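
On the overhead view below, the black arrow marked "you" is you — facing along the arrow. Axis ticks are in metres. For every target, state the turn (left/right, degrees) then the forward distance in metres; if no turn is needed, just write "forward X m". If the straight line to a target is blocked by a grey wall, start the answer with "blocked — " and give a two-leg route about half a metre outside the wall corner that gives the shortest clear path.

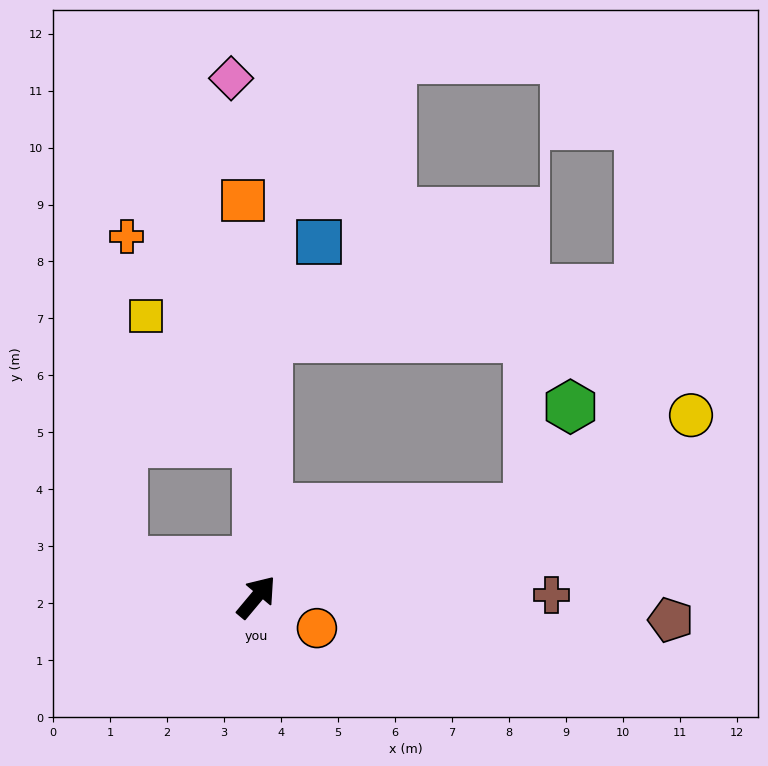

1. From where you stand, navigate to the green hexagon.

blocked — turn right 32°, forward 5.0 m, then turn left 49°, forward 1.9 m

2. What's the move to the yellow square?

blocked — turn left 40°, forward 2.7 m, then turn left 41°, forward 3.0 m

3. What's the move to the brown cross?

turn right 50°, forward 5.2 m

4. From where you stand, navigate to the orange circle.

turn right 77°, forward 1.2 m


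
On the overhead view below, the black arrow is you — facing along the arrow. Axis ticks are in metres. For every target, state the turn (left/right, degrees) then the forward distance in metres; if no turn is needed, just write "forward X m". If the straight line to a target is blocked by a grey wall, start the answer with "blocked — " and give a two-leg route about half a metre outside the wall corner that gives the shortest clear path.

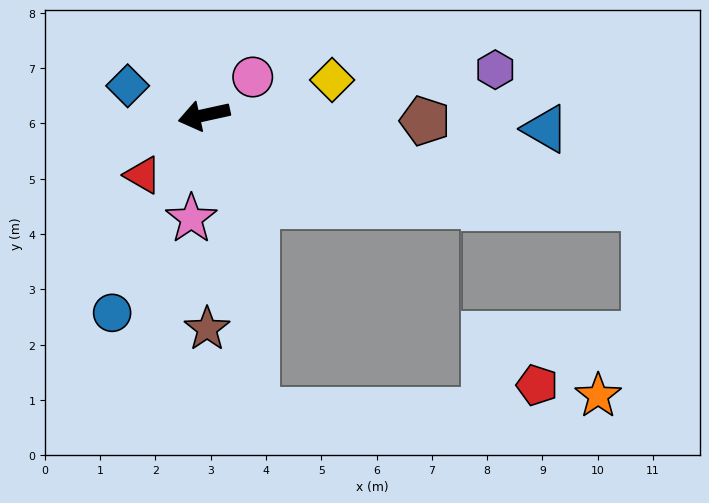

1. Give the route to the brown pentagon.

turn left 166°, forward 4.0 m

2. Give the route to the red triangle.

turn left 32°, forward 1.5 m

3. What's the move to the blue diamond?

turn right 33°, forward 1.5 m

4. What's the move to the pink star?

turn left 71°, forward 1.9 m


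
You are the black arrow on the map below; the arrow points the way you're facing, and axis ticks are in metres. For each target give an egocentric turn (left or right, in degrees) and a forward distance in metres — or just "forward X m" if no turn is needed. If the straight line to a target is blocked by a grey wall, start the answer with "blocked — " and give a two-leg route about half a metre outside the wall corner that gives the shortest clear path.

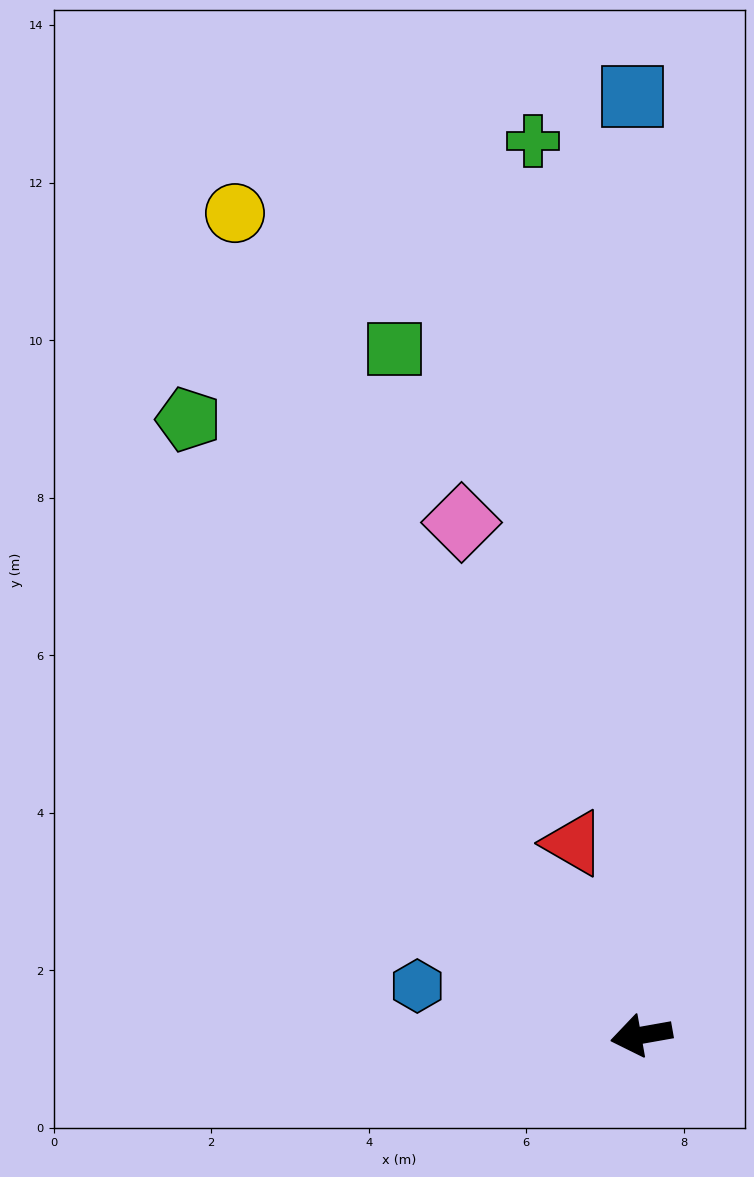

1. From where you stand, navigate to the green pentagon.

turn right 64°, forward 9.7 m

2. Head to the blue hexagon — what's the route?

turn right 22°, forward 2.9 m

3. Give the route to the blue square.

turn right 100°, forward 11.9 m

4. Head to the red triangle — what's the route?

turn right 81°, forward 2.6 m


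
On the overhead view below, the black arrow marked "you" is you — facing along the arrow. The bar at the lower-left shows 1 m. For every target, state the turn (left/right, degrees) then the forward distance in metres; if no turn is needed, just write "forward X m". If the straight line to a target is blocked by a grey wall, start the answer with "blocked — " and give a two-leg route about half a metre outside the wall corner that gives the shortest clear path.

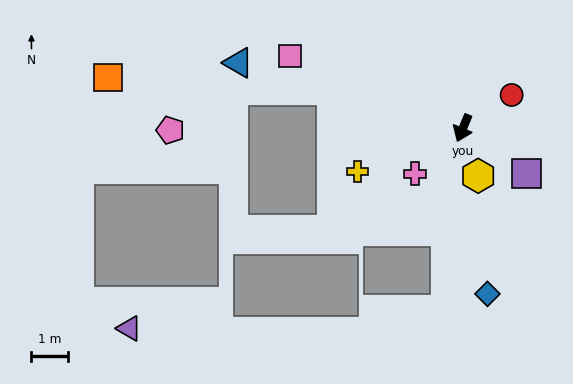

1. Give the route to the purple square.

turn left 77°, forward 2.2 m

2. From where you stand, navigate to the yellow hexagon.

turn left 40°, forward 1.4 m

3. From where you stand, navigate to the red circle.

turn left 147°, forward 1.6 m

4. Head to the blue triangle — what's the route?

turn right 84°, forward 6.5 m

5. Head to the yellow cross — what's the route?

turn right 45°, forward 3.1 m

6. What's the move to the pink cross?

turn right 24°, forward 1.8 m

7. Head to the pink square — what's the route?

turn right 90°, forward 5.2 m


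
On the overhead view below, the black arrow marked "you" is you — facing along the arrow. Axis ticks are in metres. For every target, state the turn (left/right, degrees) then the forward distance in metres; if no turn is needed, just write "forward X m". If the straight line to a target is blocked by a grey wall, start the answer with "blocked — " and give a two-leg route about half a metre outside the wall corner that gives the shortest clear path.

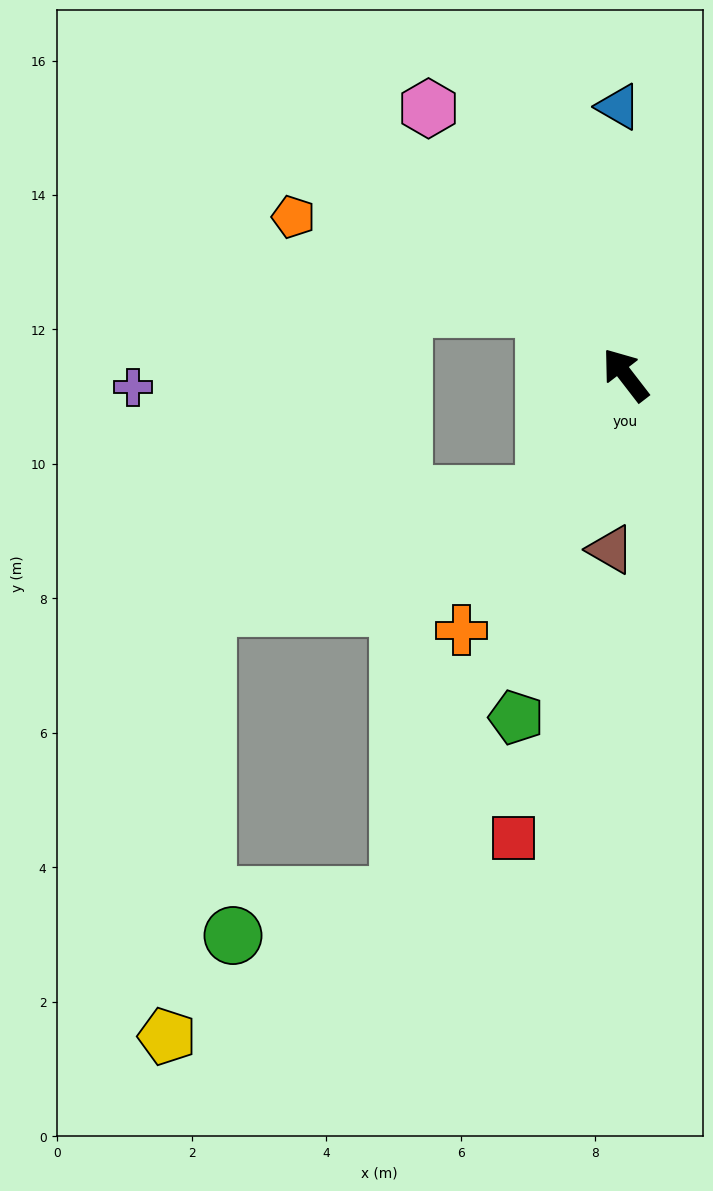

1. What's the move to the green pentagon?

turn left 125°, forward 5.3 m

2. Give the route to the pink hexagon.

forward 4.9 m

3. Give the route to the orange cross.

turn left 110°, forward 4.5 m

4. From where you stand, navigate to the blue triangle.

turn right 36°, forward 4.0 m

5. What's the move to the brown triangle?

turn left 138°, forward 2.6 m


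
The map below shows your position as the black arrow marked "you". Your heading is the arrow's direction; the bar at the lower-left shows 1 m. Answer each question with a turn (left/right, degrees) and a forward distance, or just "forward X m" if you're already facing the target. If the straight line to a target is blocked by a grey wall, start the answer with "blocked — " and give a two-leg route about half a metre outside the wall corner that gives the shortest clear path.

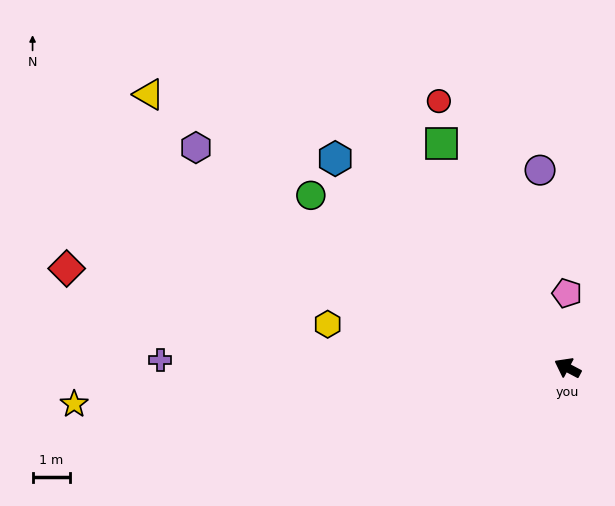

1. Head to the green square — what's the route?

turn right 33°, forward 6.9 m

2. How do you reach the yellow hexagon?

turn left 18°, forward 6.5 m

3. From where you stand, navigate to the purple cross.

turn left 27°, forward 10.9 m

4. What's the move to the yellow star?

turn left 32°, forward 13.2 m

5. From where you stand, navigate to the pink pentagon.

turn right 62°, forward 2.0 m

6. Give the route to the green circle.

turn right 6°, forward 8.3 m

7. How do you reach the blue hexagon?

turn right 14°, forward 8.3 m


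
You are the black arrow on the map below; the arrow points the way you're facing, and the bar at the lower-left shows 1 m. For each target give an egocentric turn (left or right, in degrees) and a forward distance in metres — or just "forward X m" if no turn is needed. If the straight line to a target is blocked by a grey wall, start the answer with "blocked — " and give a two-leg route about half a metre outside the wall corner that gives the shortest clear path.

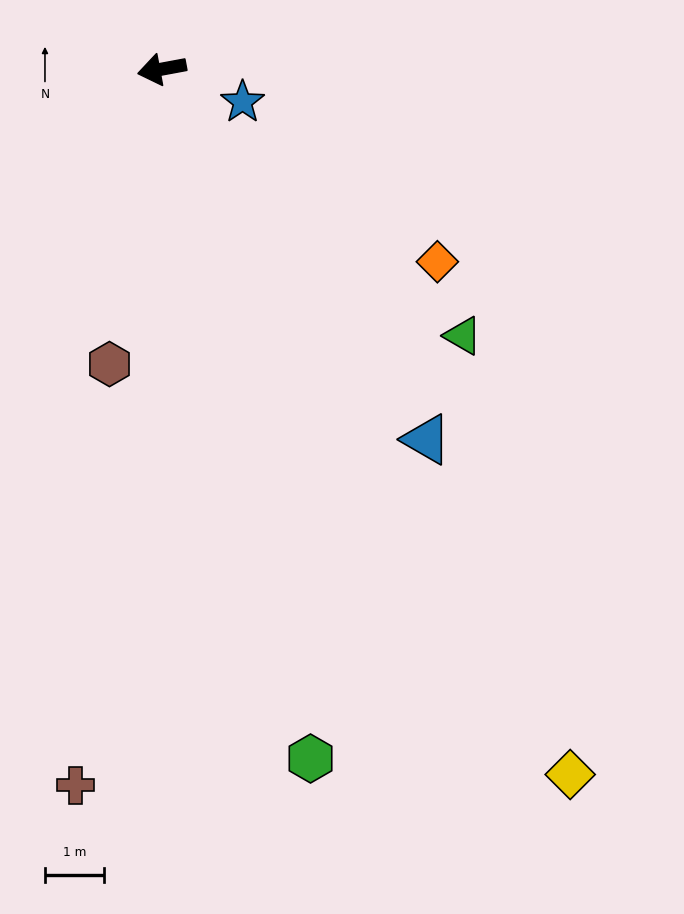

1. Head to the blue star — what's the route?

turn left 147°, forward 1.5 m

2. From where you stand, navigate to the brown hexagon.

turn left 69°, forward 5.1 m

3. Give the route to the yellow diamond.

turn left 110°, forward 13.9 m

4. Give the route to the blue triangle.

turn left 115°, forward 7.8 m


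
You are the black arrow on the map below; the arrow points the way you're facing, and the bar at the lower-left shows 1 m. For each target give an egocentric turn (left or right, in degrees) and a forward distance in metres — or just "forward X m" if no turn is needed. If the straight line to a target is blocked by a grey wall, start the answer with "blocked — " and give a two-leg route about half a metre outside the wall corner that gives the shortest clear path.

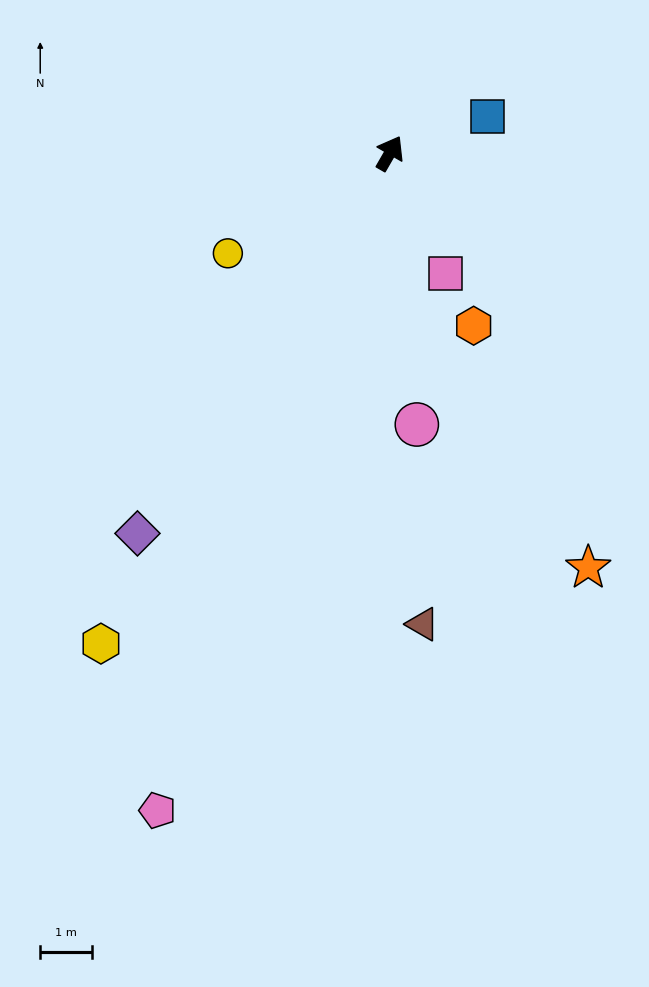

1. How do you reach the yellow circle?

turn left 152°, forward 3.7 m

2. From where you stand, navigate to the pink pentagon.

turn right 170°, forward 13.4 m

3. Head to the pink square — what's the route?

turn right 125°, forward 2.6 m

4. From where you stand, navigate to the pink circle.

turn right 144°, forward 5.2 m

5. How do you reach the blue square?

turn right 40°, forward 2.0 m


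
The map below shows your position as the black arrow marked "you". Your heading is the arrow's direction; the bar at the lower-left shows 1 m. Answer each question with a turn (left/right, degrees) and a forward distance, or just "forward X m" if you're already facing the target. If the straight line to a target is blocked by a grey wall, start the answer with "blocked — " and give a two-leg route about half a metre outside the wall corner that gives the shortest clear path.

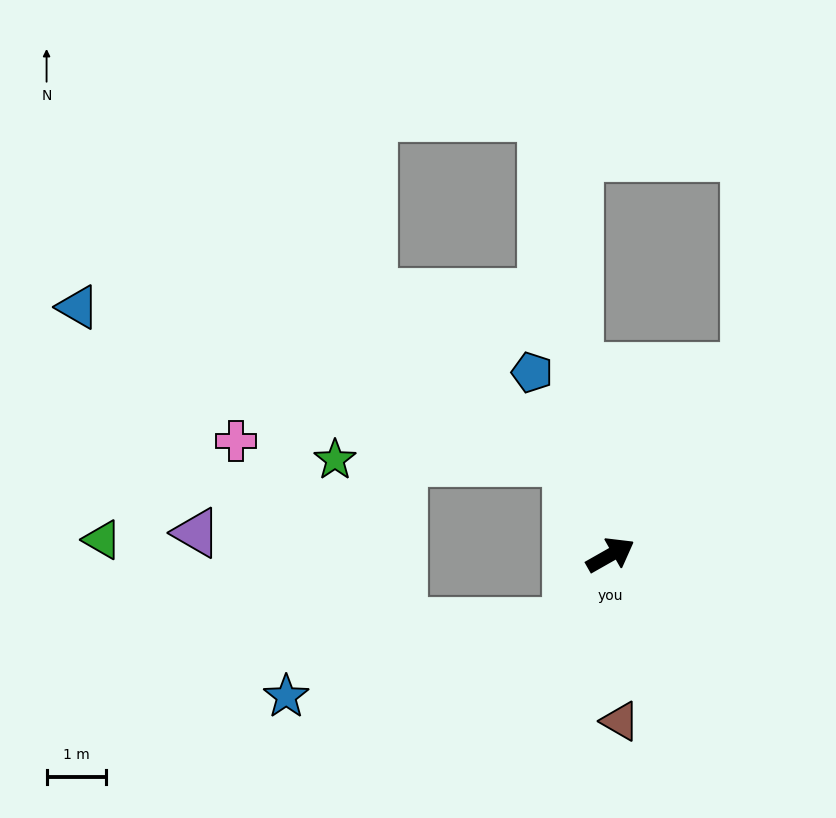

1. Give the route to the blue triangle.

blocked — turn left 85°, forward 1.7 m, then turn left 48°, forward 8.7 m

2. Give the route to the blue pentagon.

turn left 84°, forward 3.4 m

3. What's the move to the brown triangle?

turn right 116°, forward 2.8 m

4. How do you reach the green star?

blocked — turn left 85°, forward 1.7 m, then turn left 65°, forward 3.9 m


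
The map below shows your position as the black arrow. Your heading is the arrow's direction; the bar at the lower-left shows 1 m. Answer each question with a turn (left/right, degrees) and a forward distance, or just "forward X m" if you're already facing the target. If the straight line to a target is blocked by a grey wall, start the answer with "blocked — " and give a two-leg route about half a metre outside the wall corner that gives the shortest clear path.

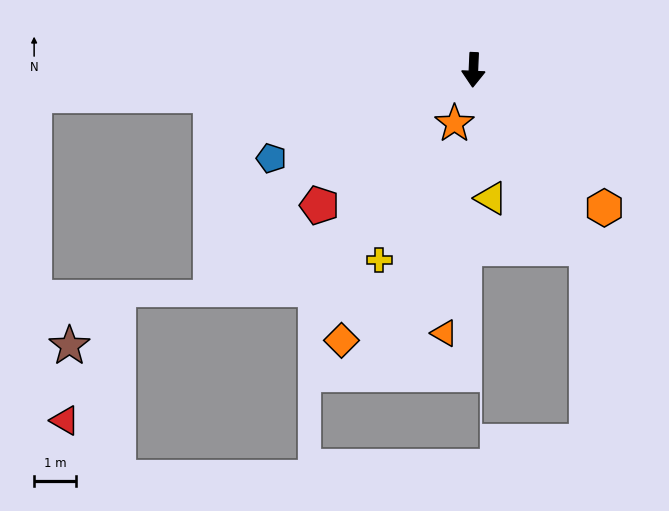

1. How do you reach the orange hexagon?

turn left 46°, forward 4.6 m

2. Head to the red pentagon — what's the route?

turn right 46°, forward 4.9 m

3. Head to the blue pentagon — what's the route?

turn right 64°, forward 5.3 m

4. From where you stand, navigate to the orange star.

turn right 17°, forward 1.4 m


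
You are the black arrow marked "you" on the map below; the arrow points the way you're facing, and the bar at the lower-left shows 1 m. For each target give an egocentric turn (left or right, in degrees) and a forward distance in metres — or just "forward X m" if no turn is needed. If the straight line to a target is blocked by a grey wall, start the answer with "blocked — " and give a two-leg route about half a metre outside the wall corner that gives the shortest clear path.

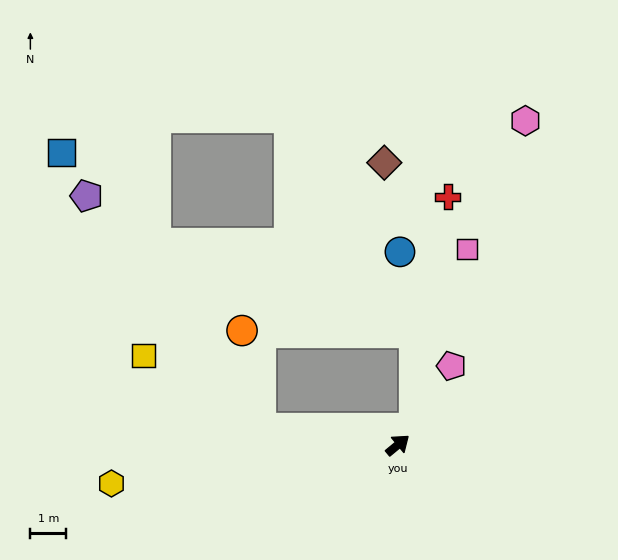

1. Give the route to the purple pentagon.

blocked — turn left 133°, forward 3.8 m, then turn right 46°, forward 8.1 m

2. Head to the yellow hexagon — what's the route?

turn left 148°, forward 8.1 m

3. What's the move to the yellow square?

blocked — turn left 133°, forward 3.8 m, then turn right 24°, forward 3.9 m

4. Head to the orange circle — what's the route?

blocked — turn left 133°, forward 3.8 m, then turn right 72°, forward 2.8 m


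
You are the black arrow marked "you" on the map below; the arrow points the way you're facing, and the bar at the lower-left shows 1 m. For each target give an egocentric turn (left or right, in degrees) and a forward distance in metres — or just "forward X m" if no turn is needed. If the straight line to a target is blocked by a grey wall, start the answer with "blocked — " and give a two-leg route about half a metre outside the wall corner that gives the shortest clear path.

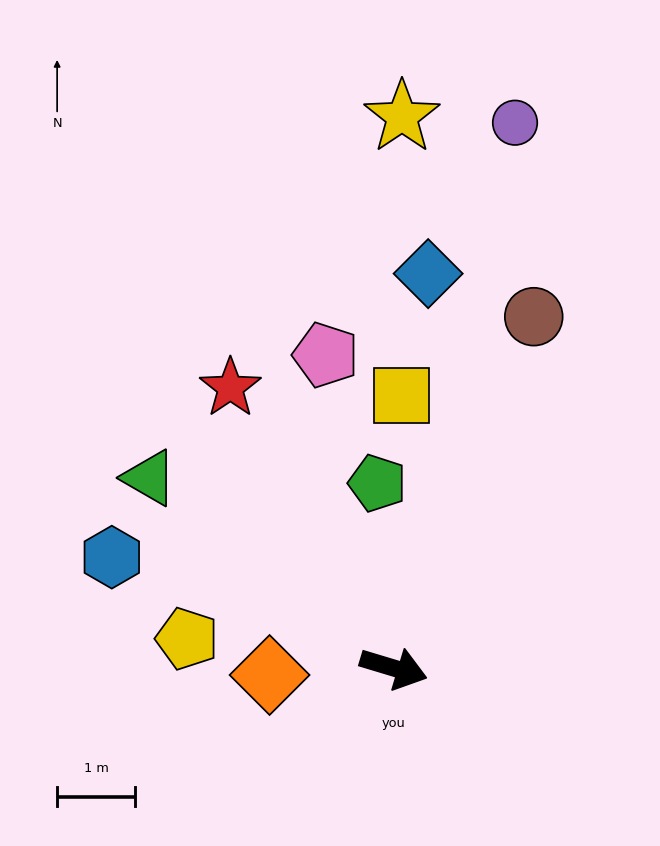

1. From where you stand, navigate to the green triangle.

turn left 159°, forward 4.0 m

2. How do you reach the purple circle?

turn left 94°, forward 7.2 m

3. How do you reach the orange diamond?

turn right 160°, forward 1.6 m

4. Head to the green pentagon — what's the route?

turn left 112°, forward 2.4 m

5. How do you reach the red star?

turn left 137°, forward 4.2 m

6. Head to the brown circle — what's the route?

turn left 85°, forward 4.8 m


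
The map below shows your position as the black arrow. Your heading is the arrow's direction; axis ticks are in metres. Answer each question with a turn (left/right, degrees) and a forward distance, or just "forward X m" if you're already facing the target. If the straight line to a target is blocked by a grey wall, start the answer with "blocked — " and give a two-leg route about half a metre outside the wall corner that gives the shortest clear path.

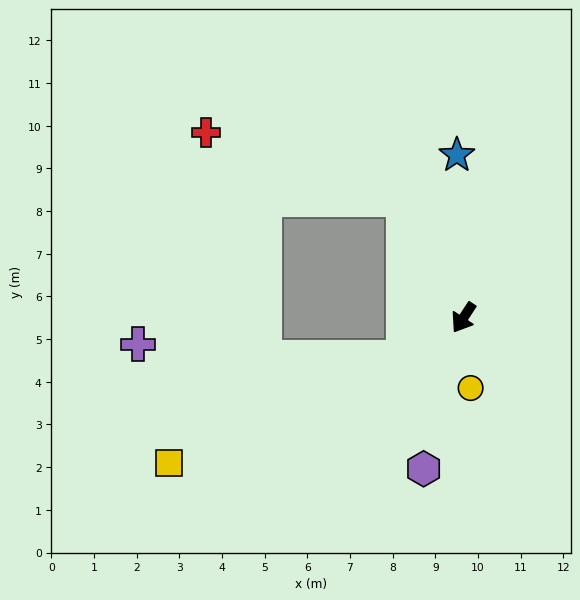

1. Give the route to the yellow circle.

turn left 39°, forward 1.7 m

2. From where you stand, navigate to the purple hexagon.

turn left 18°, forward 3.7 m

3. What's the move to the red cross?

blocked — turn right 120°, forward 3.1 m, then turn left 45°, forward 4.9 m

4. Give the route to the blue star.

turn right 144°, forward 3.8 m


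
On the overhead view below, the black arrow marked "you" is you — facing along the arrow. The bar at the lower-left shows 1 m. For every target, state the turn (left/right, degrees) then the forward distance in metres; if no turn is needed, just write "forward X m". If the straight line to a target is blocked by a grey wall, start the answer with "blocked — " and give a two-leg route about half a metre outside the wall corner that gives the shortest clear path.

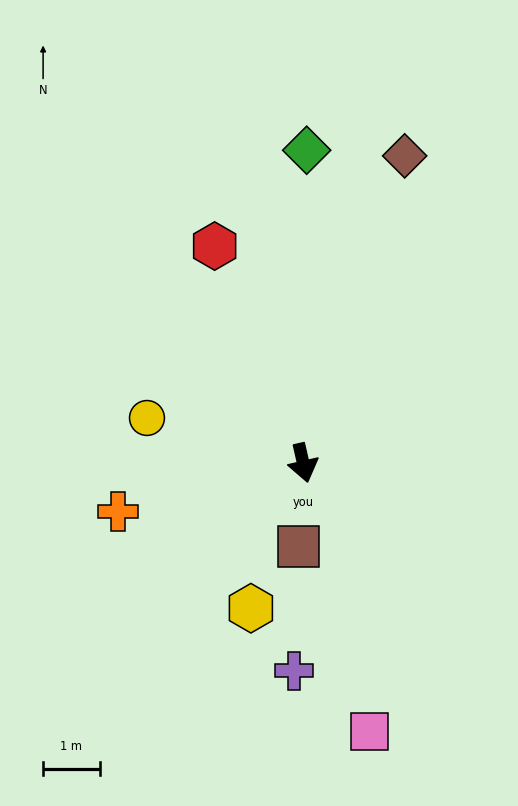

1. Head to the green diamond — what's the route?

turn left 166°, forward 5.5 m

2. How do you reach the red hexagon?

turn right 171°, forward 4.2 m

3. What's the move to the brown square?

turn right 16°, forward 1.5 m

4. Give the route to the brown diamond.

turn left 149°, forward 5.7 m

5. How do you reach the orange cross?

turn right 88°, forward 3.4 m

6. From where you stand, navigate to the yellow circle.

turn right 119°, forward 2.9 m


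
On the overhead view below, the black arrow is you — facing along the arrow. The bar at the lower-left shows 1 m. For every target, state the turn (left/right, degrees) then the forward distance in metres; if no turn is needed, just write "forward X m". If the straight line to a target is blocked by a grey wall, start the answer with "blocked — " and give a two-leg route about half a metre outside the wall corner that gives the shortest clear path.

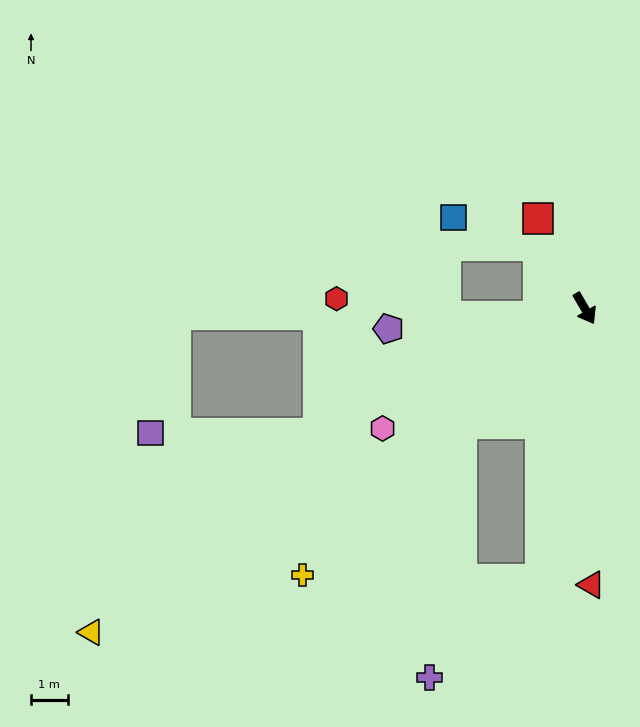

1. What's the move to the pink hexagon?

turn right 89°, forward 6.4 m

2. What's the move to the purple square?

blocked — turn right 95°, forward 8.0 m, then turn right 25°, forward 4.6 m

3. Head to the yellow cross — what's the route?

turn right 77°, forward 10.6 m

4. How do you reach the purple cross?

blocked — turn right 39°, forward 7.5 m, then turn right 40°, forward 4.0 m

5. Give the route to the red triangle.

turn right 29°, forward 7.6 m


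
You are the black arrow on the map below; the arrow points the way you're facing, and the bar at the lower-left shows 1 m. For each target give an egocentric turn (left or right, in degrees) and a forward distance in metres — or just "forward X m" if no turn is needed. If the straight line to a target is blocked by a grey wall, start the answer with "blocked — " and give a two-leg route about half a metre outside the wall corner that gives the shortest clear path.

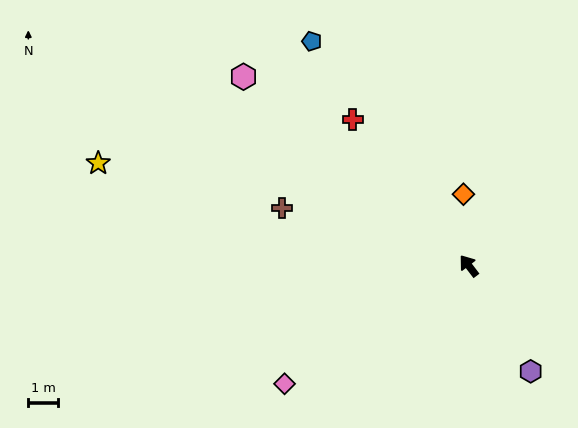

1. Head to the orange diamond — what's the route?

turn right 33°, forward 2.4 m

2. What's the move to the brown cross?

turn left 35°, forward 6.5 m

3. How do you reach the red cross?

forward 6.2 m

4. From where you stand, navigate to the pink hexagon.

turn left 13°, forward 9.8 m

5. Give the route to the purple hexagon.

turn left 173°, forward 4.1 m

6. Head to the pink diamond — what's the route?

turn left 85°, forward 7.3 m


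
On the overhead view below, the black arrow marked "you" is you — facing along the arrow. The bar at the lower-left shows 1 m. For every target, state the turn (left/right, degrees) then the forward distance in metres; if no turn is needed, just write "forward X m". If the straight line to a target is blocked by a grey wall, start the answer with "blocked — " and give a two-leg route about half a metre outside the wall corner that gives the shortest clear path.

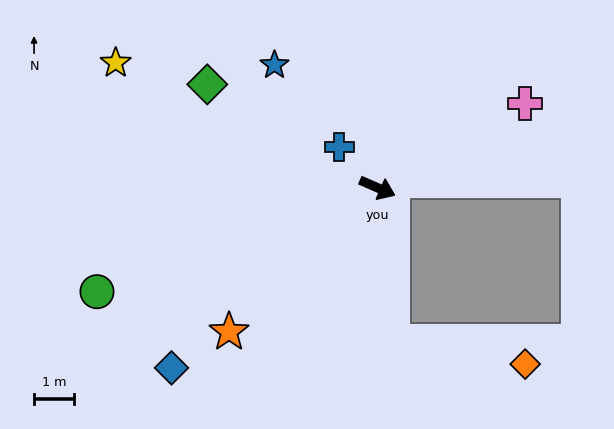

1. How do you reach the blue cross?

turn left 157°, forward 1.4 m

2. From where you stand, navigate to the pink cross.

turn left 53°, forward 4.3 m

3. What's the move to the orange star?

turn right 112°, forward 5.2 m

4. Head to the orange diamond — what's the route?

blocked — turn right 61°, forward 3.9 m, then turn left 75°, forward 3.4 m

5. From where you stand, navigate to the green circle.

turn right 136°, forward 7.5 m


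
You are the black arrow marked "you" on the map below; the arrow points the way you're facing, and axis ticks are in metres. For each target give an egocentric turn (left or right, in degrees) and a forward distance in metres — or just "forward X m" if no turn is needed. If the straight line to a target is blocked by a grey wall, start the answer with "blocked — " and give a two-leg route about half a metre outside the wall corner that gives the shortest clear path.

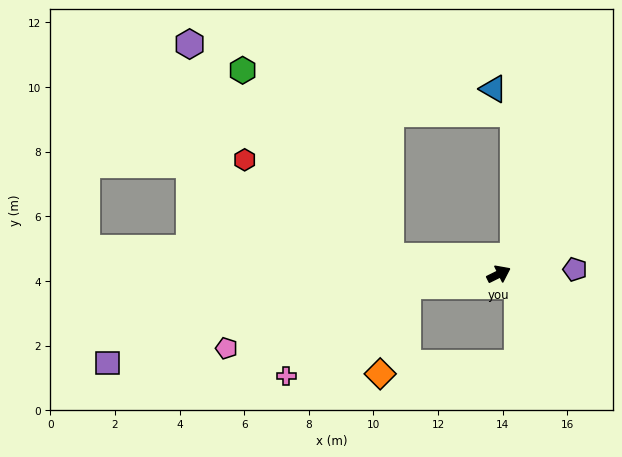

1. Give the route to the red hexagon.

blocked — turn left 145°, forward 3.4 m, then turn right 25°, forward 5.4 m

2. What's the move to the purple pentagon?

turn right 23°, forward 2.4 m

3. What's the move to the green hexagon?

blocked — turn left 145°, forward 3.4 m, then turn right 43°, forward 7.4 m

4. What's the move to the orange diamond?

blocked — turn left 161°, forward 2.8 m, then turn left 65°, forward 2.9 m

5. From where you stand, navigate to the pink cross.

blocked — turn left 161°, forward 2.8 m, then turn left 29°, forward 4.7 m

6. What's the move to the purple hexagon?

blocked — turn left 145°, forward 3.4 m, then turn right 38°, forward 9.1 m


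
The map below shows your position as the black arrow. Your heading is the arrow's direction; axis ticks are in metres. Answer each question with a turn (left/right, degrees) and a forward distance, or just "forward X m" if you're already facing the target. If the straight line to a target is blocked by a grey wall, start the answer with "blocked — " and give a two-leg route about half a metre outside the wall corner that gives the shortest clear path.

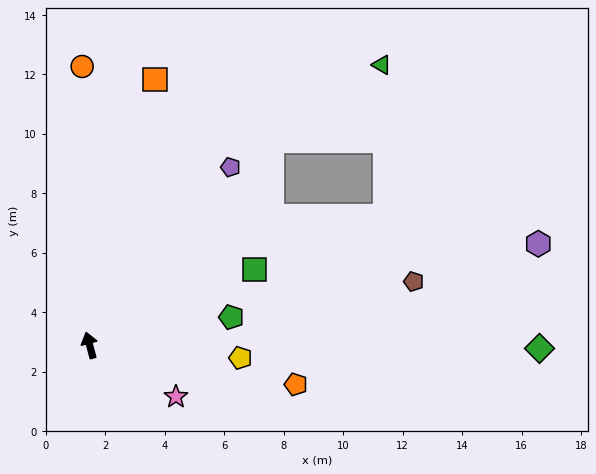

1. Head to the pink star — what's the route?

turn right 136°, forward 3.4 m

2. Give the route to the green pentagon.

turn right 94°, forward 4.9 m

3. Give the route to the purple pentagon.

turn right 53°, forward 7.6 m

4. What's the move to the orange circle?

turn right 14°, forward 9.4 m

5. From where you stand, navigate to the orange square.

turn right 29°, forward 9.2 m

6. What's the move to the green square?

turn right 80°, forward 6.1 m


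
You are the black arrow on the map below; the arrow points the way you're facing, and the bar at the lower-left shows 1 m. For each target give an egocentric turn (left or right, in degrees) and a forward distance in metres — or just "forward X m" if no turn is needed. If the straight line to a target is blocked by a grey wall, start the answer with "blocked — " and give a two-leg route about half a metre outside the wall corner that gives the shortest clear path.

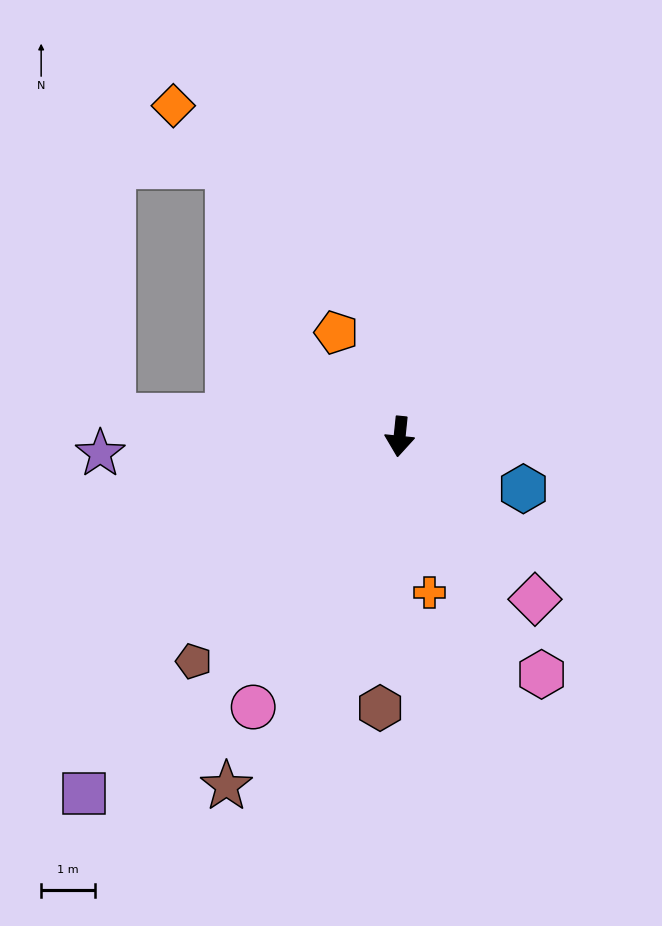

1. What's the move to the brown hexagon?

forward 5.1 m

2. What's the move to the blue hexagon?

turn left 73°, forward 2.5 m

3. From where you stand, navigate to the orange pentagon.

turn right 143°, forward 2.3 m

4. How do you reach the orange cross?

turn left 17°, forward 3.0 m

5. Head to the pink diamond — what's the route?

turn left 46°, forward 4.0 m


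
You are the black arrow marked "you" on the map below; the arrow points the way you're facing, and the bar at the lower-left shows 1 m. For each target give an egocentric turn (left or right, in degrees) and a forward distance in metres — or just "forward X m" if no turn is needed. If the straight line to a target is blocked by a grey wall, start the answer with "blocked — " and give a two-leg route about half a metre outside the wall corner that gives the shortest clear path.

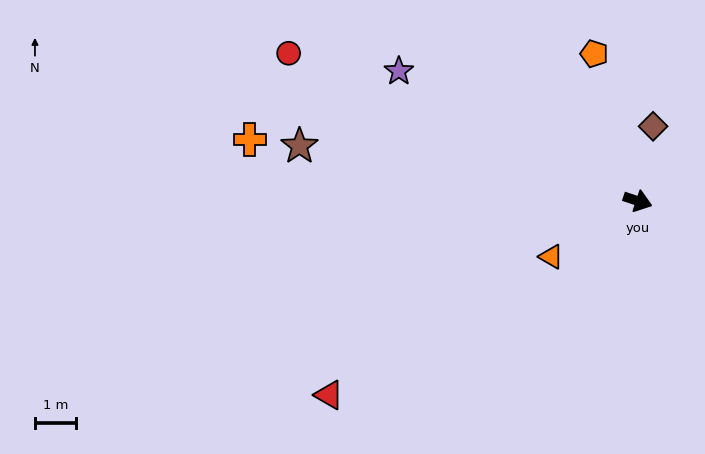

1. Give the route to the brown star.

turn right 171°, forward 8.4 m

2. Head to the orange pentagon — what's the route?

turn left 125°, forward 3.8 m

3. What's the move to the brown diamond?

turn left 97°, forward 1.9 m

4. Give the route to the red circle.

turn left 176°, forward 9.3 m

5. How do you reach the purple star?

turn left 170°, forward 6.7 m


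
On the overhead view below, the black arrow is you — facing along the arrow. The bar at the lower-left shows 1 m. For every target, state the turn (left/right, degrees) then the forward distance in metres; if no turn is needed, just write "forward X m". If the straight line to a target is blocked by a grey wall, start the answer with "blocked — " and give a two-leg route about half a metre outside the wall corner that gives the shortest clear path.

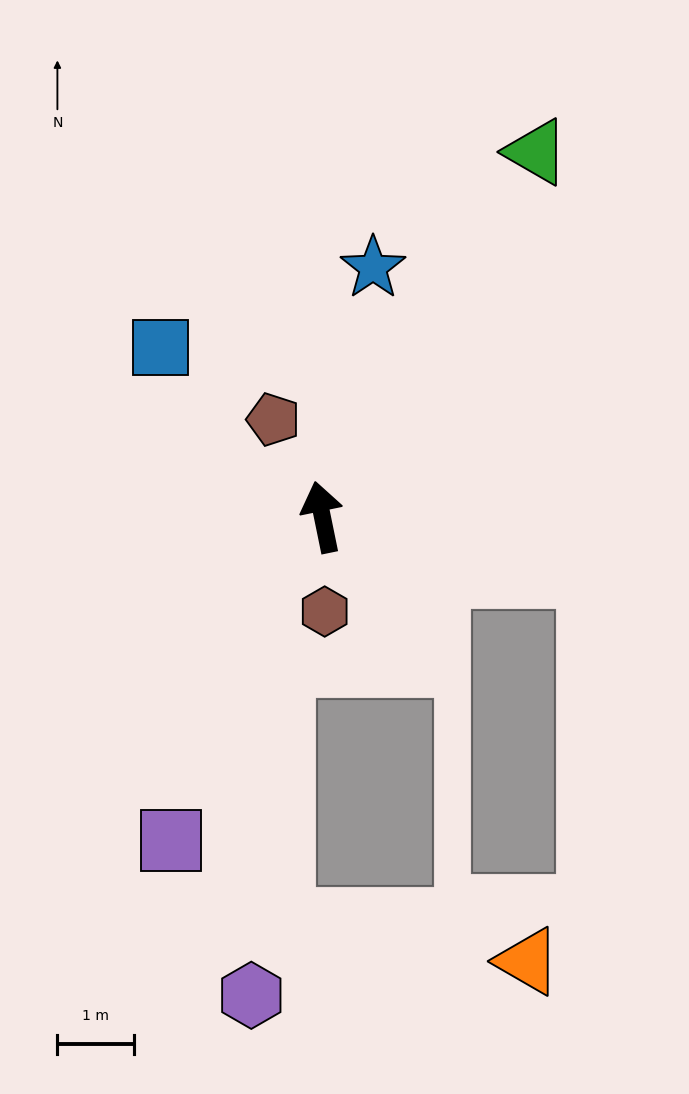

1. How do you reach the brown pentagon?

turn left 15°, forward 1.4 m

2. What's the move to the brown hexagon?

turn left 170°, forward 1.2 m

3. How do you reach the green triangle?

turn right 42°, forward 5.5 m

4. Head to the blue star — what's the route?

turn right 23°, forward 3.3 m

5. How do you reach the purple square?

turn left 143°, forward 4.6 m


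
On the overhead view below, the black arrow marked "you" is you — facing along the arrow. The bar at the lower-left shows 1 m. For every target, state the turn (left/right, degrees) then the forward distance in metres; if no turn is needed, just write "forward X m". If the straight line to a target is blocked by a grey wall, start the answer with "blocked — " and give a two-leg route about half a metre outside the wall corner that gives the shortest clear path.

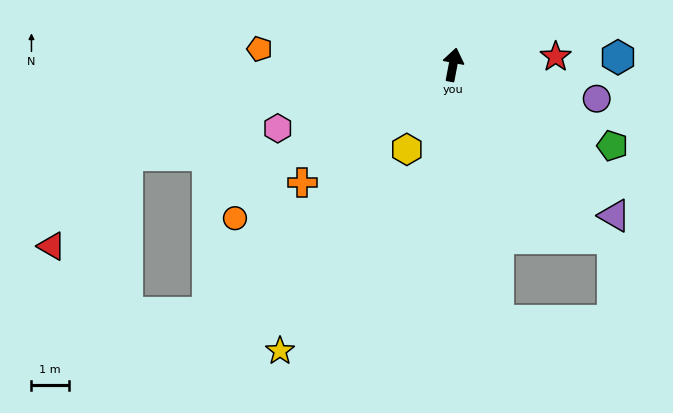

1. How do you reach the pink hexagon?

turn left 121°, forward 5.0 m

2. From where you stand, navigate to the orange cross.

turn left 139°, forward 5.1 m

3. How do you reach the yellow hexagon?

turn left 162°, forward 2.6 m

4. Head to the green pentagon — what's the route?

turn right 106°, forward 4.8 m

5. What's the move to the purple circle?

turn right 93°, forward 3.9 m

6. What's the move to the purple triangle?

turn right 122°, forward 5.9 m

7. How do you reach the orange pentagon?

turn left 96°, forward 5.2 m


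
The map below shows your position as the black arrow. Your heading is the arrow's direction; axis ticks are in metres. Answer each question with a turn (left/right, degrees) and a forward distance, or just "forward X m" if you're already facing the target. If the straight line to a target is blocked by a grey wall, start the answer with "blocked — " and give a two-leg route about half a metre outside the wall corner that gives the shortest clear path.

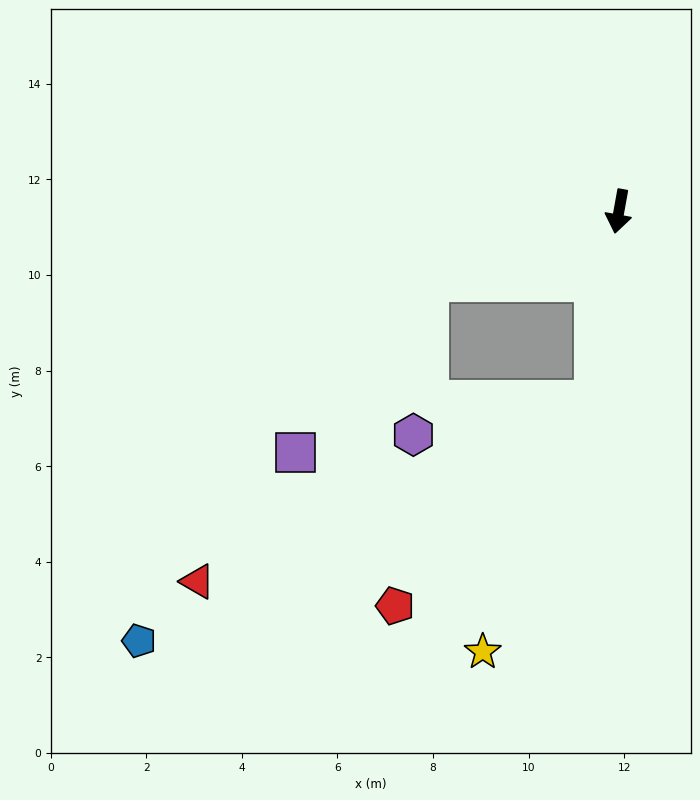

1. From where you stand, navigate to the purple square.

blocked — turn right 60°, forward 4.2 m, then turn left 32°, forward 4.5 m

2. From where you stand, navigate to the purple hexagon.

blocked — turn right 60°, forward 4.2 m, then turn left 65°, forward 3.2 m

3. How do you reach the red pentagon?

blocked — turn left 3°, forward 4.0 m, then turn right 37°, forward 6.0 m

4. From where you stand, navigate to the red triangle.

blocked — turn left 3°, forward 4.0 m, then turn right 58°, forward 9.1 m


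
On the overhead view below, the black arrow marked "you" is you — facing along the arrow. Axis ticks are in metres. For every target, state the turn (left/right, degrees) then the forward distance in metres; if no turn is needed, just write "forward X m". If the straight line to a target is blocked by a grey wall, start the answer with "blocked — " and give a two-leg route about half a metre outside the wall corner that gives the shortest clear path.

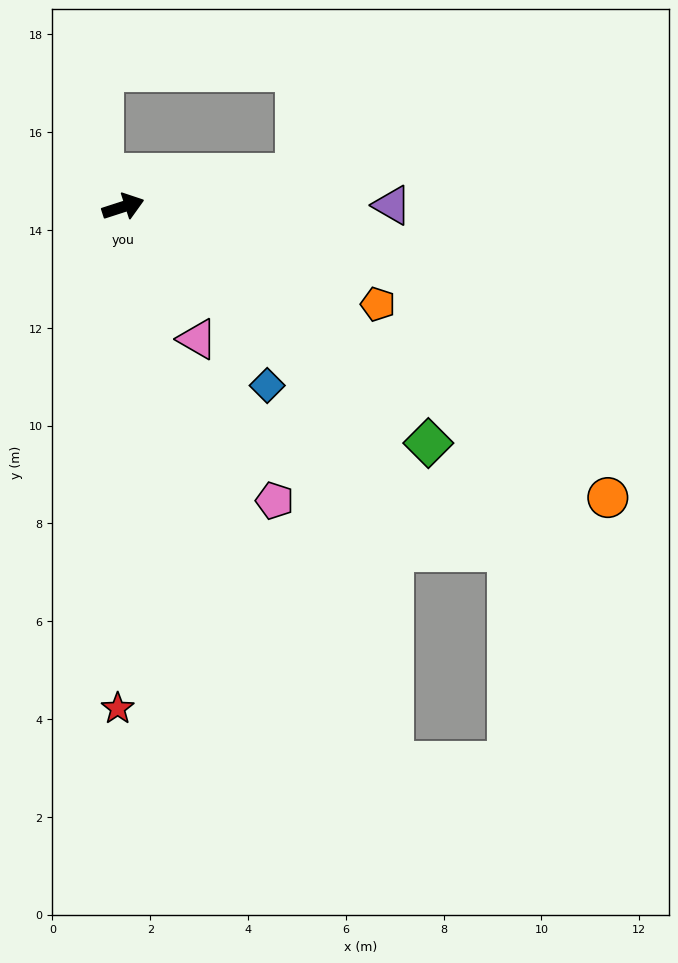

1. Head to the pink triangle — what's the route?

turn right 79°, forward 3.1 m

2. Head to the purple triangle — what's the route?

turn right 18°, forward 5.5 m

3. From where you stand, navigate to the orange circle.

turn right 49°, forward 11.6 m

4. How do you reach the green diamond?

turn right 56°, forward 7.9 m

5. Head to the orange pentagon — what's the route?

turn right 39°, forward 5.6 m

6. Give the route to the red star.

turn right 109°, forward 10.3 m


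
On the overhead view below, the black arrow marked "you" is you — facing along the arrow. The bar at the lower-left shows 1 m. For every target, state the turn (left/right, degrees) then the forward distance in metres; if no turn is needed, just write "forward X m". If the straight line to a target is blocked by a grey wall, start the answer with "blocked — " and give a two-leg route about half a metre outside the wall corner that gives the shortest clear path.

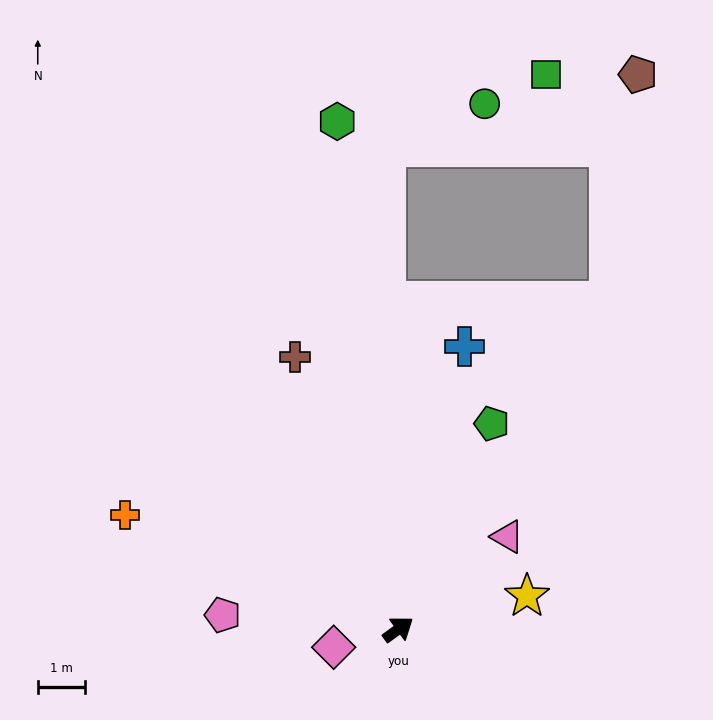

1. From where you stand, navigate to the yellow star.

turn right 22°, forward 2.8 m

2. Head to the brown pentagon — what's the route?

blocked — turn left 21°, forward 8.3 m, then turn left 26°, forward 4.9 m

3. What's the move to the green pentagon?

turn left 30°, forward 4.8 m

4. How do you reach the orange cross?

turn left 121°, forward 6.3 m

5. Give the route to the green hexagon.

turn left 61°, forward 10.9 m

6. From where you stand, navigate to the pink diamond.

turn left 160°, forward 1.4 m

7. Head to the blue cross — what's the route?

turn left 41°, forward 6.2 m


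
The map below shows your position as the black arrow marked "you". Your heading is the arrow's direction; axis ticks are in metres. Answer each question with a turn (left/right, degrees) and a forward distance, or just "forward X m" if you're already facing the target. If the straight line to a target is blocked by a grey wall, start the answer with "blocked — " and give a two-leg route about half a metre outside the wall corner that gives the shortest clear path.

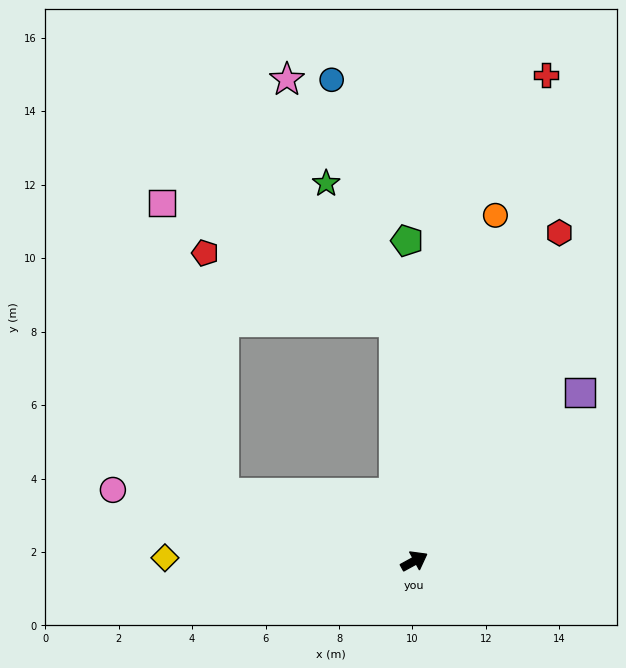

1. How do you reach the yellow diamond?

turn left 151°, forward 6.8 m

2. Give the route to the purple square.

turn left 17°, forward 6.4 m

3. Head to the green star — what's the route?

blocked — turn left 66°, forward 6.5 m, then turn left 22°, forward 4.2 m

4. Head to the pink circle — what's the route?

turn left 138°, forward 8.4 m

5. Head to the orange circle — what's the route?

turn left 48°, forward 9.7 m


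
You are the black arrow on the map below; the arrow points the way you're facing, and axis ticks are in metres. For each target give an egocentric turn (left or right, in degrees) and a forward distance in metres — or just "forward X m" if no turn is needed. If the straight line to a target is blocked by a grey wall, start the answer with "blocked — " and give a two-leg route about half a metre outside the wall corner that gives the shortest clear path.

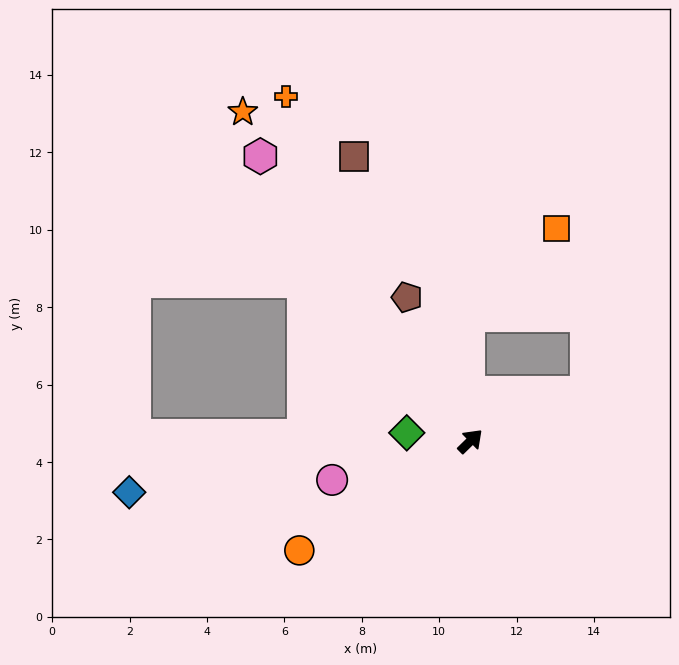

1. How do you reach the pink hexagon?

turn left 82°, forward 9.1 m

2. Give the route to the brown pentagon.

turn left 69°, forward 4.1 m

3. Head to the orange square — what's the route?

blocked — turn left 46°, forward 3.3 m, then turn right 46°, forward 3.2 m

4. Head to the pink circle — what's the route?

turn left 151°, forward 3.7 m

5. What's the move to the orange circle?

turn left 168°, forward 5.2 m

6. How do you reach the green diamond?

turn left 128°, forward 1.7 m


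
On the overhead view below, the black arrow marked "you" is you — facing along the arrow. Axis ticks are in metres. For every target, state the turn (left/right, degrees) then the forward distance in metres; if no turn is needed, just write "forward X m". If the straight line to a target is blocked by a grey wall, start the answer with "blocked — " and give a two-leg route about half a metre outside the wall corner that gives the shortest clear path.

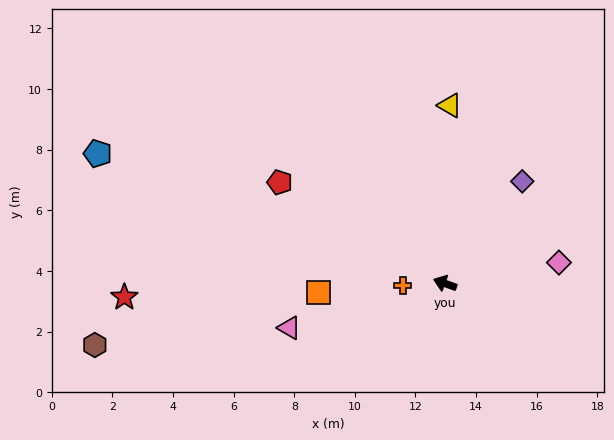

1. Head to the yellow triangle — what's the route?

turn right 72°, forward 5.9 m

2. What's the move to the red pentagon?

turn right 12°, forward 6.4 m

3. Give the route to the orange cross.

turn left 23°, forward 1.4 m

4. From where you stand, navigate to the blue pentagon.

forward 12.2 m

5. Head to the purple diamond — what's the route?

turn right 107°, forward 4.2 m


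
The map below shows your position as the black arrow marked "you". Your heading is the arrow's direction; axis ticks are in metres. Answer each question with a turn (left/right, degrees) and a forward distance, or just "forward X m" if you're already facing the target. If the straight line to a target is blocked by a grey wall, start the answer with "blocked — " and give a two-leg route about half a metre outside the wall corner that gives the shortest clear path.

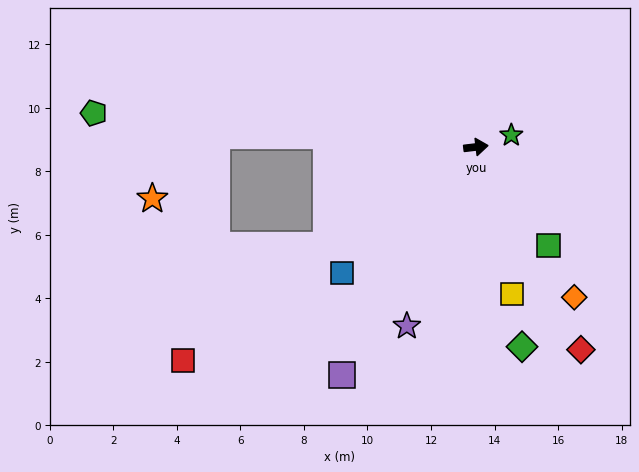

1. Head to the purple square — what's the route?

turn right 127°, forward 8.3 m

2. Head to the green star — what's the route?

turn left 12°, forward 1.2 m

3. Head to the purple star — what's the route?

turn right 118°, forward 6.0 m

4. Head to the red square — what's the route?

turn right 151°, forward 11.4 m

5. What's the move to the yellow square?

turn right 83°, forward 4.8 m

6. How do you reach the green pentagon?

turn left 168°, forward 12.1 m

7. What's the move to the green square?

turn right 60°, forward 3.8 m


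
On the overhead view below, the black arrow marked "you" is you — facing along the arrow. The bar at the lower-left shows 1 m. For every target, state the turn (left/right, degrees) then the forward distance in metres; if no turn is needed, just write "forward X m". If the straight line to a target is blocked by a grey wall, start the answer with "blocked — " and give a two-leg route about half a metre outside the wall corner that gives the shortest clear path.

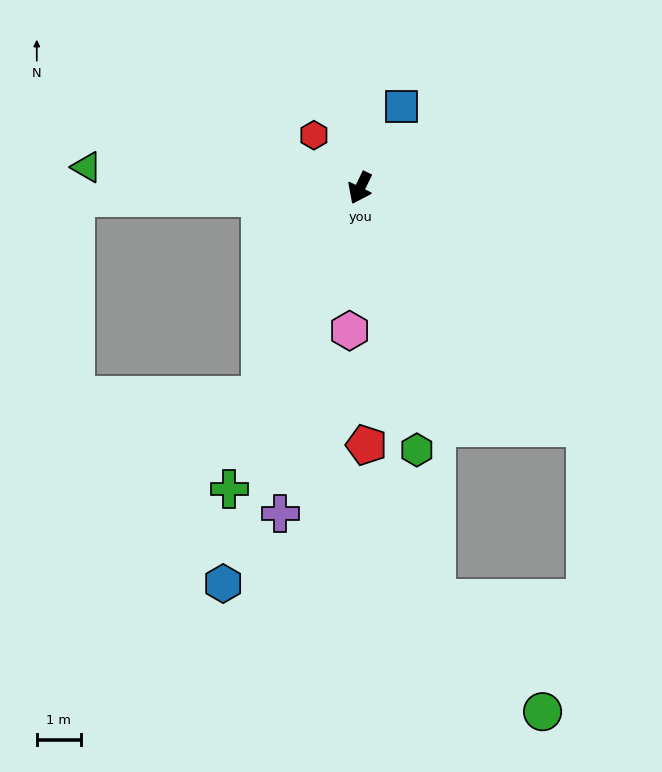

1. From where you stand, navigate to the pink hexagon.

turn left 22°, forward 3.2 m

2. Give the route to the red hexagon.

turn right 113°, forward 1.6 m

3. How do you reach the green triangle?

turn right 68°, forward 6.2 m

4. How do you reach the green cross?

turn left 3°, forward 7.4 m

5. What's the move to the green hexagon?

turn left 38°, forward 6.1 m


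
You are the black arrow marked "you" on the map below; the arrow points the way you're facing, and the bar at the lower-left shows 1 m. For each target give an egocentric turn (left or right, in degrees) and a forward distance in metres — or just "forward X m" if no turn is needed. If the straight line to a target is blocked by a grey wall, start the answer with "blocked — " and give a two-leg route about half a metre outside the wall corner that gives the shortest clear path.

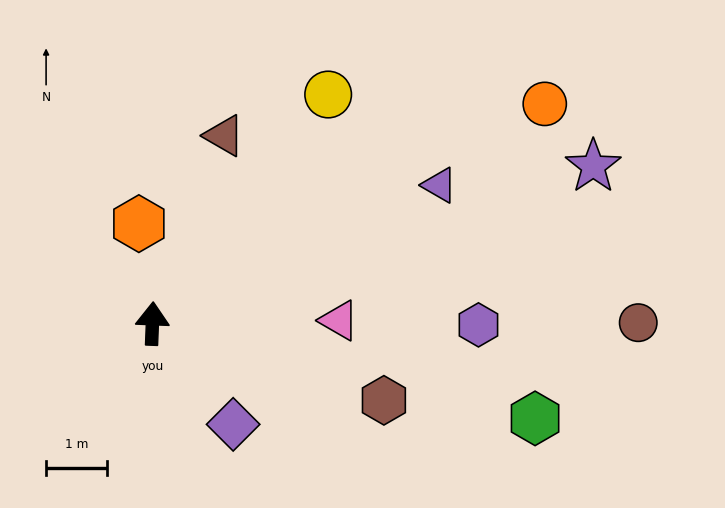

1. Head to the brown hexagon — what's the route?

turn right 106°, forward 4.0 m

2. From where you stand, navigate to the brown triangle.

turn right 19°, forward 3.3 m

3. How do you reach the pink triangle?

turn right 87°, forward 3.1 m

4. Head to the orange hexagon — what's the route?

turn left 10°, forward 1.7 m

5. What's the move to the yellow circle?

turn right 35°, forward 4.8 m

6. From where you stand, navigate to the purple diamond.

turn right 139°, forward 2.1 m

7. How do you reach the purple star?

turn right 68°, forward 7.7 m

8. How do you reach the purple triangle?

turn right 62°, forward 5.3 m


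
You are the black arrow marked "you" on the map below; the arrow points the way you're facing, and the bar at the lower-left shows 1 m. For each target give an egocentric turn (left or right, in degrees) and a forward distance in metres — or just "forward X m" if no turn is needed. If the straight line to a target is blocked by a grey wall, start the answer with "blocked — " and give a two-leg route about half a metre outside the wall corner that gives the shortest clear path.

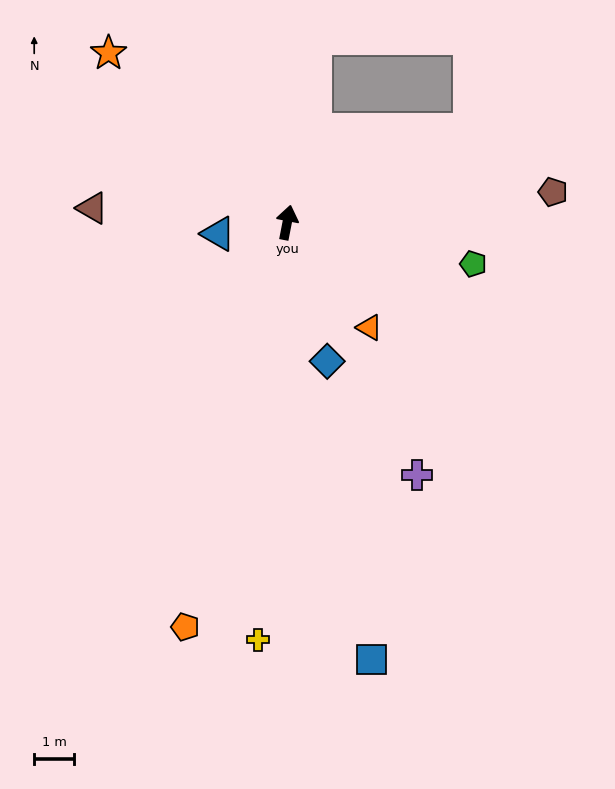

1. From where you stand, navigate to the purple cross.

turn right 142°, forward 7.1 m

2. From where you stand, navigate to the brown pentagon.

turn right 72°, forward 6.7 m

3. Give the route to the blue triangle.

turn left 110°, forward 1.8 m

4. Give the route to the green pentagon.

turn right 92°, forward 4.8 m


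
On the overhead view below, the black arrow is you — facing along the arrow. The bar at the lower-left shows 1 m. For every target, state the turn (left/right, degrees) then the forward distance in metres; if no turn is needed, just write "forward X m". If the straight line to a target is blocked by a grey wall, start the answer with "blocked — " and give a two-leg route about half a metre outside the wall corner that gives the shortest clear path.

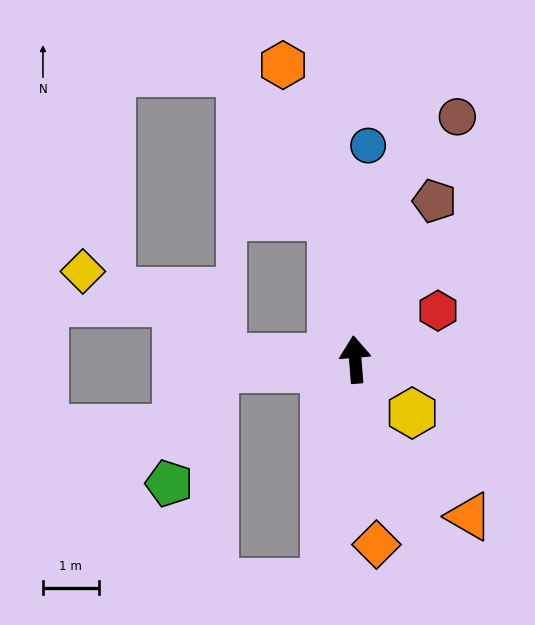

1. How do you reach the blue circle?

turn right 8°, forward 3.8 m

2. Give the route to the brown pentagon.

turn right 31°, forward 3.2 m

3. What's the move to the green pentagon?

blocked — turn left 89°, forward 2.5 m, then turn left 65°, forward 2.2 m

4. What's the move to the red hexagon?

turn right 64°, forward 1.7 m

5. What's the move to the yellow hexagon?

turn right 138°, forward 1.4 m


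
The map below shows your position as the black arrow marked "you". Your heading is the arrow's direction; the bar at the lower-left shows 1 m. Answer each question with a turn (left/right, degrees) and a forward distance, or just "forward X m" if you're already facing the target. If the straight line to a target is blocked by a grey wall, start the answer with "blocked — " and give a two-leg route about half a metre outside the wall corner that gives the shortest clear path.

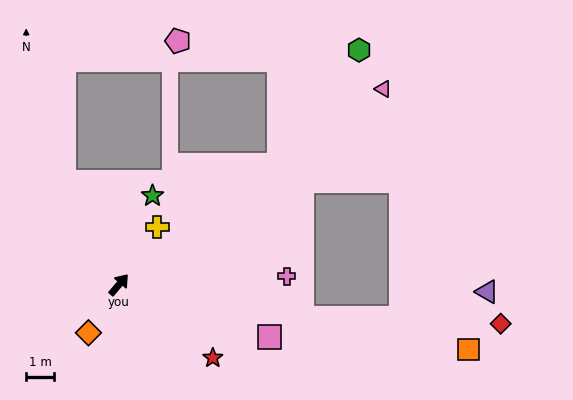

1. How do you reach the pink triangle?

turn right 13°, forward 11.8 m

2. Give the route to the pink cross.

turn right 47°, forward 6.0 m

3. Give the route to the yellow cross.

turn left 7°, forward 2.5 m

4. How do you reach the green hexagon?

blocked — turn right 13°, forward 7.2 m, then turn left 18°, forward 5.0 m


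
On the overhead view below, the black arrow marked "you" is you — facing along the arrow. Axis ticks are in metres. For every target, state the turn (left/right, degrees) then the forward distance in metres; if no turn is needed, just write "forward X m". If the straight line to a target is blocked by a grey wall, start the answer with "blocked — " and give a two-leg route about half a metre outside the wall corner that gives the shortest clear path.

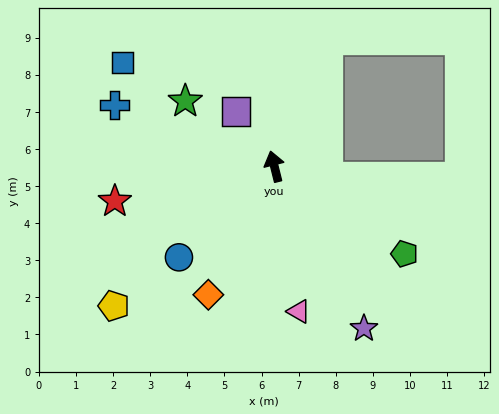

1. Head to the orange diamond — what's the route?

turn left 139°, forward 3.9 m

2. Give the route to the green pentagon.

turn right 138°, forward 4.2 m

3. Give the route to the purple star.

turn right 165°, forward 5.0 m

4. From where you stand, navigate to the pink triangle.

turn left 176°, forward 4.0 m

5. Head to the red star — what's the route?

turn left 88°, forward 4.4 m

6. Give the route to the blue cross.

turn left 55°, forward 4.6 m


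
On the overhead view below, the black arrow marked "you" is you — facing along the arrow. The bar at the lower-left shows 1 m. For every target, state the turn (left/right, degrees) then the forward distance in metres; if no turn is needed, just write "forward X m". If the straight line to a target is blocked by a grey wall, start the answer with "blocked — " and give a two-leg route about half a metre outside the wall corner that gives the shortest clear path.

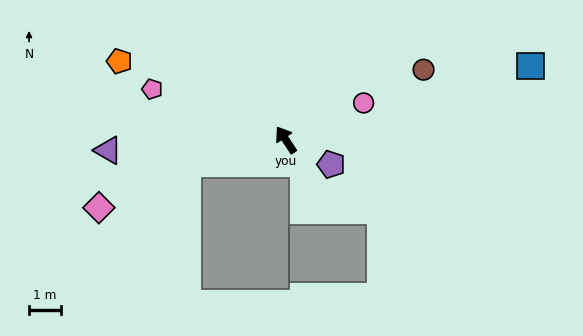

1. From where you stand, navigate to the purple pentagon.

turn right 152°, forward 1.6 m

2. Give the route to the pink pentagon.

turn left 36°, forward 4.4 m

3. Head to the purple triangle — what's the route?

turn left 60°, forward 5.5 m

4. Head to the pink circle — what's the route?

turn right 98°, forward 2.7 m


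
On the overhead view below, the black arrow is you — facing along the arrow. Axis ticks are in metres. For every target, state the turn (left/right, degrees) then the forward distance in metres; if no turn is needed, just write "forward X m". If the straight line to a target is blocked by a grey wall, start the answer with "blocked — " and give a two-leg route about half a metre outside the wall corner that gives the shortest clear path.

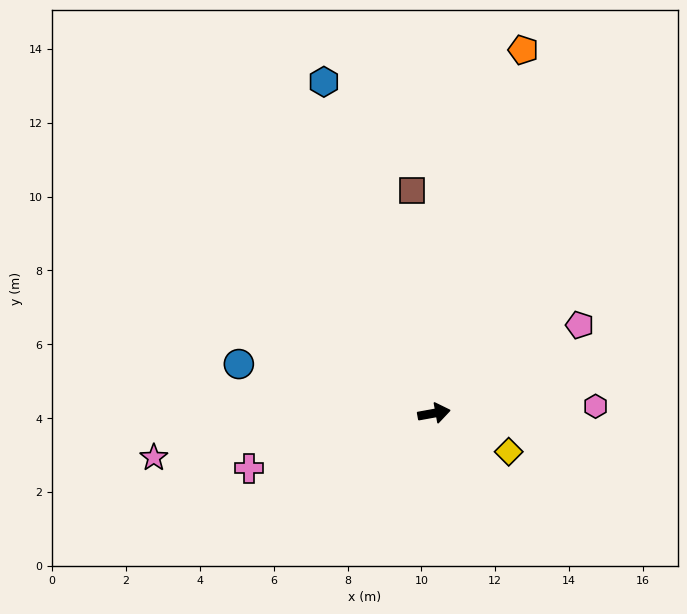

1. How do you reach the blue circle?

turn left 156°, forward 5.5 m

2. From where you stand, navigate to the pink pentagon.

turn left 21°, forward 4.6 m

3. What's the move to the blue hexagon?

turn left 98°, forward 9.5 m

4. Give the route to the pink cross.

turn right 174°, forward 5.2 m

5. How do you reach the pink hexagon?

turn right 8°, forward 4.4 m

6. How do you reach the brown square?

turn left 85°, forward 6.1 m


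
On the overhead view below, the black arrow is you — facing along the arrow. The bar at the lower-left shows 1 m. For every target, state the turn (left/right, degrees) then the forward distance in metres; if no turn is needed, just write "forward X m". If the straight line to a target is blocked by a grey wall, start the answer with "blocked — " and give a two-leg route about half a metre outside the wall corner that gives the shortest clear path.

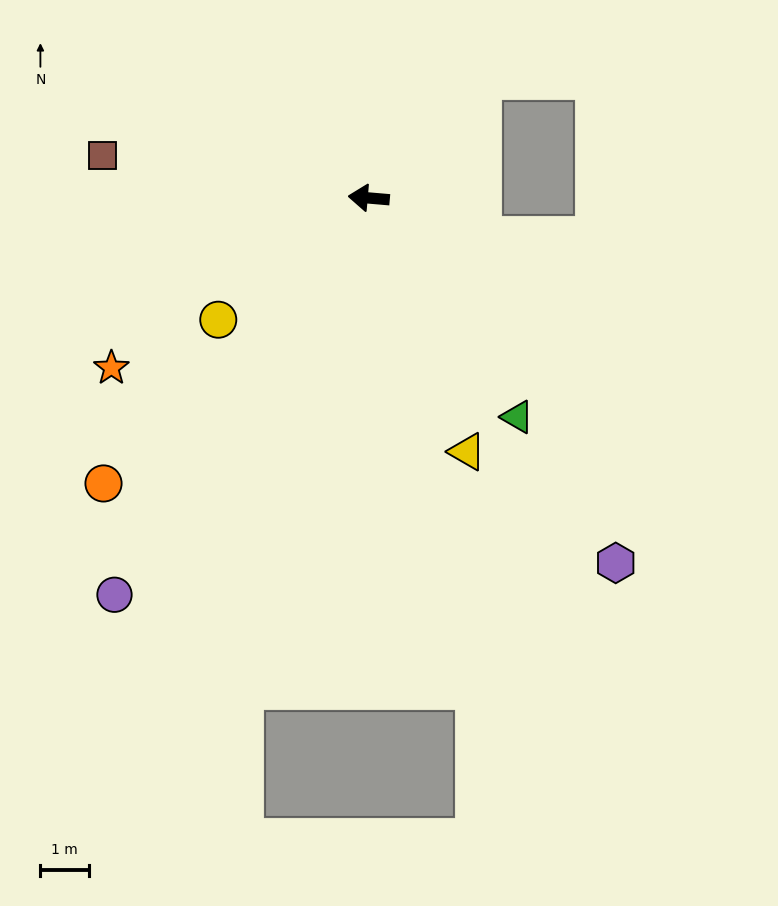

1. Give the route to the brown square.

turn right 4°, forward 5.5 m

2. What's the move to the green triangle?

turn left 129°, forward 5.4 m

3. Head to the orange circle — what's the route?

turn left 52°, forward 8.0 m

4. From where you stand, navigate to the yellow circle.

turn left 44°, forward 4.0 m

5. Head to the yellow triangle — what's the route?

turn left 116°, forward 5.6 m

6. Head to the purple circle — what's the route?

turn left 62°, forward 9.6 m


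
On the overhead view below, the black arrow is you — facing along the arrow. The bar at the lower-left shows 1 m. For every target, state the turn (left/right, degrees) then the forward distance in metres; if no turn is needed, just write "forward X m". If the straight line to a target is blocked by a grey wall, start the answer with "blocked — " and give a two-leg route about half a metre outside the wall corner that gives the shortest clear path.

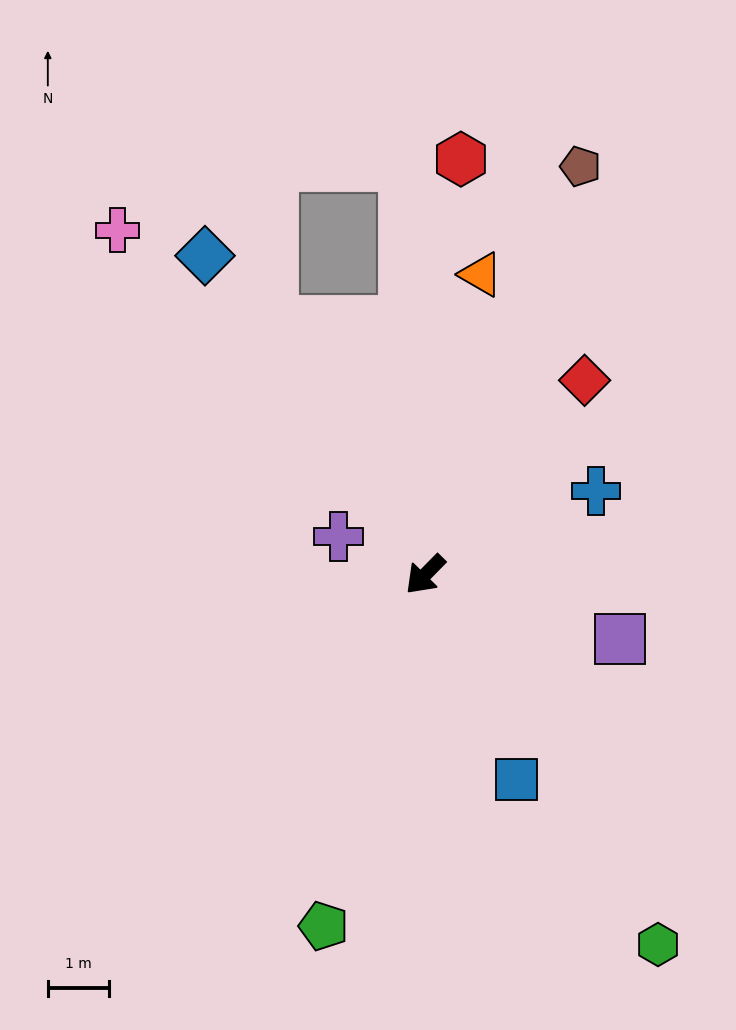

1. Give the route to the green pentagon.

turn left 28°, forward 6.0 m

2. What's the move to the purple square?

turn left 116°, forward 3.4 m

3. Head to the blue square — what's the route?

turn left 69°, forward 3.7 m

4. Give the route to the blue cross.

turn left 161°, forward 3.1 m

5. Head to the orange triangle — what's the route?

turn right 146°, forward 5.0 m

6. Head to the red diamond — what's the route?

turn right 175°, forward 4.1 m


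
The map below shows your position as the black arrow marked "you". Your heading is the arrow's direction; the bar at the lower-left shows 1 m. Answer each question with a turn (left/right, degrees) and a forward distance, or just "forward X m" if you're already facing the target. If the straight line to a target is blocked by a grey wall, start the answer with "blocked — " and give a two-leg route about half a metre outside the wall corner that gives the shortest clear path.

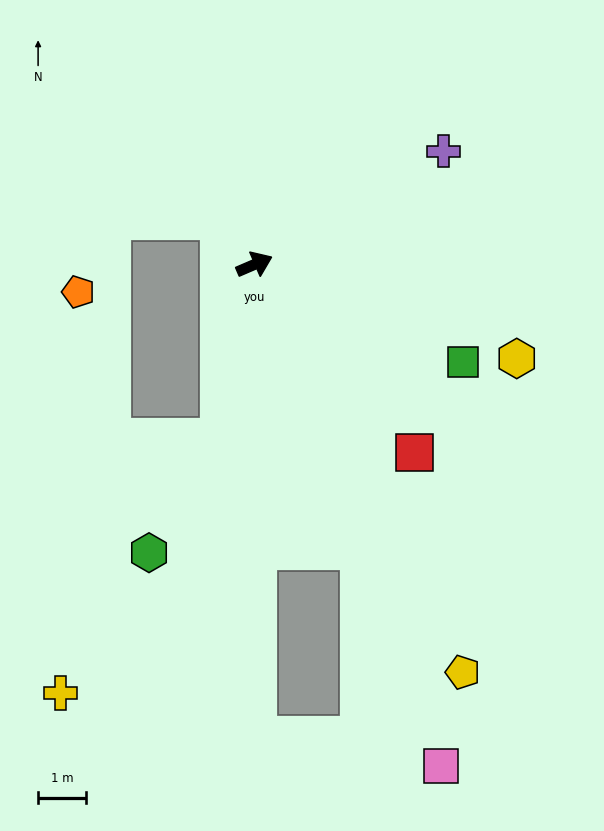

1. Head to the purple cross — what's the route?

turn left 8°, forward 4.6 m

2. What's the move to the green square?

turn right 48°, forward 4.8 m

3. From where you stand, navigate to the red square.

turn right 73°, forward 5.1 m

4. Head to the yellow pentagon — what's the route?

turn right 86°, forward 9.6 m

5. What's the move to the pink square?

turn right 93°, forward 11.2 m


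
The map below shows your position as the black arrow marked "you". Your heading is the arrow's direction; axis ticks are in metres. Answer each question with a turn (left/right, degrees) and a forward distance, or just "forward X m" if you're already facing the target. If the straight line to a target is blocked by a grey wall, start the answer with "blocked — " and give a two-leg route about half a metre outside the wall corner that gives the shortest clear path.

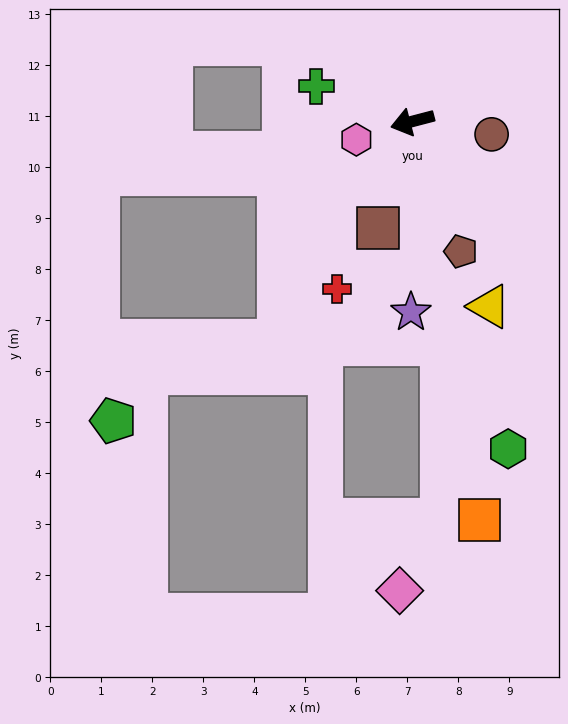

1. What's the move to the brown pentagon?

turn left 96°, forward 2.7 m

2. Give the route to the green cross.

turn right 35°, forward 2.0 m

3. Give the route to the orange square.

turn left 85°, forward 7.9 m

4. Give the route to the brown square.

turn left 57°, forward 2.2 m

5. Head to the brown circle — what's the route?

turn left 156°, forward 1.6 m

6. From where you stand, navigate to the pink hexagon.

turn left 3°, forward 1.2 m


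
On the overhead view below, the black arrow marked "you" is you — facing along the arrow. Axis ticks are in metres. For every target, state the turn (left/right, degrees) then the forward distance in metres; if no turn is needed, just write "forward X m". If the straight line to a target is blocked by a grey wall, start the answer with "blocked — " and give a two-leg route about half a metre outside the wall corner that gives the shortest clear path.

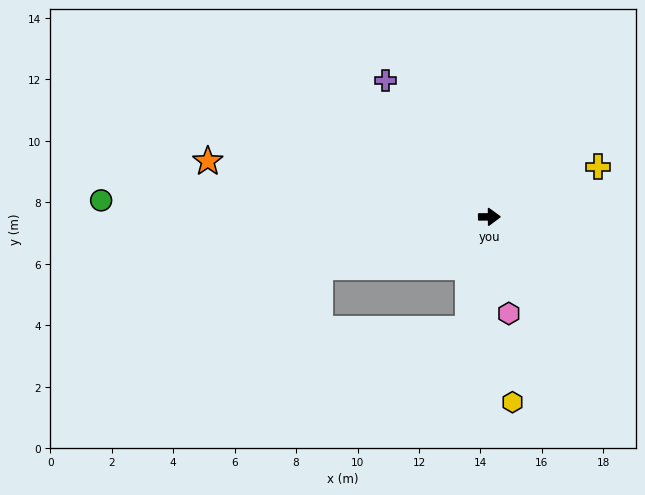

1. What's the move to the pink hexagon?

turn right 79°, forward 3.2 m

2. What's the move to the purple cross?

turn left 127°, forward 5.6 m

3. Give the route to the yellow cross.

turn left 24°, forward 3.9 m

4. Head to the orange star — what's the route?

turn left 168°, forward 9.3 m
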